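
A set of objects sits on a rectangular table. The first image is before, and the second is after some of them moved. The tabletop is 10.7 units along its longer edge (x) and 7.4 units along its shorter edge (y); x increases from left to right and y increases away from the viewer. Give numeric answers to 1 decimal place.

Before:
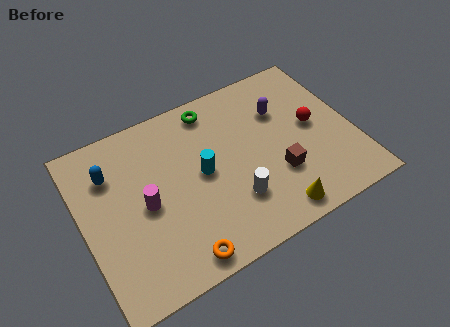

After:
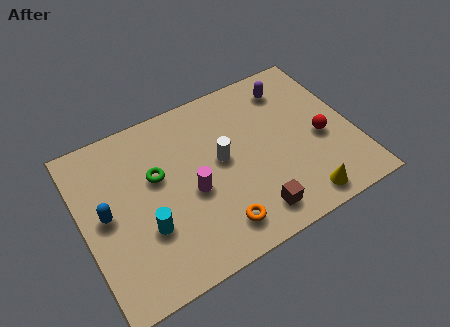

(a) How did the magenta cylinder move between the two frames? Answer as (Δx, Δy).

(1.8, -0.3)

The magenta cylinder was at about (2.4, 3.5) and moved to about (4.2, 3.2).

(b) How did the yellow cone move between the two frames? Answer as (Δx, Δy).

(1.1, 0.0)

The yellow cone was at about (7.1, 0.9) and moved to about (8.2, 0.9).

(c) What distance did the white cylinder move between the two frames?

1.9

From (5.7, 2.1) to (5.5, 4.0), the white cylinder covered √(0.2² + 1.9²) ≈ 1.9 units.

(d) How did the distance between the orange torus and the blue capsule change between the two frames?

-0.3

They were about 5.0 units apart before and 4.7 after — 0.3 units closer together.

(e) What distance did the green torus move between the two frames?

3.1

The green torus was near (5.5, 6.4) before and (3.0, 4.5) after, so it travelled √(2.5² + 1.9²) ≈ 3.1 units.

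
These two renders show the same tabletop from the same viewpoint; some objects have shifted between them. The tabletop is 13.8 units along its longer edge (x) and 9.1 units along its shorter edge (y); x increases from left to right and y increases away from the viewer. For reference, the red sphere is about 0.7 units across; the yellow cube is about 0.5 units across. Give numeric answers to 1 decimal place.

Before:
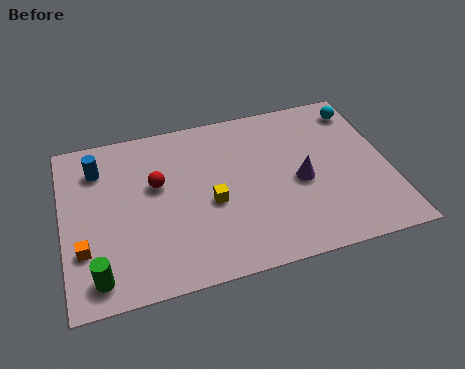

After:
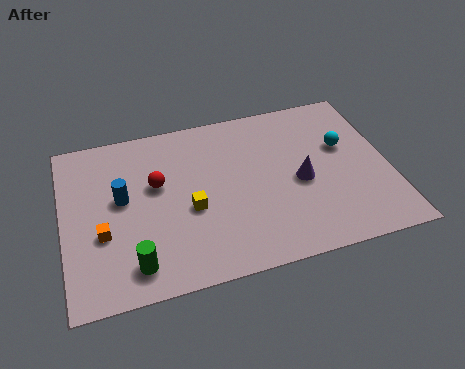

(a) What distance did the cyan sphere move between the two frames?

2.2

The cyan sphere moved from about (12.9, 7.6) to (12.0, 5.6), a distance of √(0.9² + 2.0²) ≈ 2.2.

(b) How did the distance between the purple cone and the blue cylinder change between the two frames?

-1.3

The distance was about 8.9 in the first image and 7.6 in the second, so they moved 1.3 units closer together.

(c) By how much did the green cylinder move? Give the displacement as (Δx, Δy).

(1.5, 0.2)

The green cylinder started near (1.3, 1.3) and ended near (2.8, 1.5).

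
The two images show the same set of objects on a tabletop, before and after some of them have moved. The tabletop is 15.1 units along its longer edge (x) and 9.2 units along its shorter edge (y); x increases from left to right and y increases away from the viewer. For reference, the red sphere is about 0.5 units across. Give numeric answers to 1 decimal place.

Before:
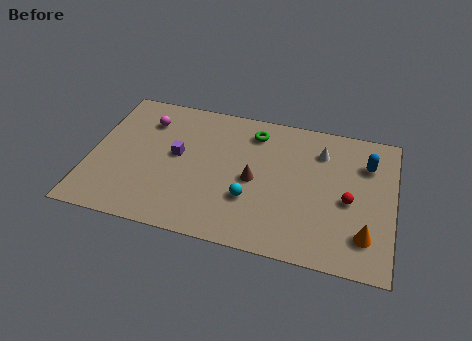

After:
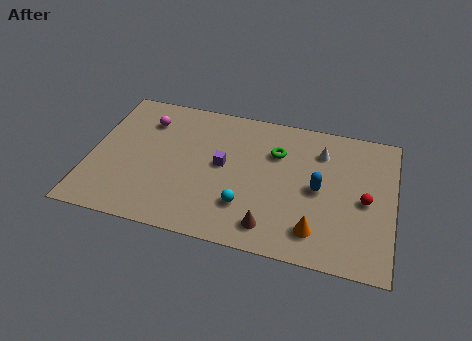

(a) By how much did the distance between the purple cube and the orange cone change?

-4.2

The distance was about 9.9 in the first image and 5.7 in the second, so they moved 4.2 units closer together.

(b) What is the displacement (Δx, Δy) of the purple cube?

(2.3, -0.1)

From the two frames, the purple cube sits at roughly (4.3, 5.0) before and (6.6, 4.9) after.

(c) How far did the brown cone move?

3.0

The brown cone was near (8.2, 4.3) before and (9.2, 1.5) after, so it travelled √(1.0² + 2.8²) ≈ 3.0 units.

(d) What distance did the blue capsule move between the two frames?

3.2

The blue capsule moved from about (13.7, 6.7) to (11.4, 4.5), a distance of √(2.3² + 2.2²) ≈ 3.2.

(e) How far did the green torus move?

1.6

The green torus was near (8.0, 7.5) before and (9.2, 6.4) after, so it travelled √(1.2² + 1.1²) ≈ 1.6 units.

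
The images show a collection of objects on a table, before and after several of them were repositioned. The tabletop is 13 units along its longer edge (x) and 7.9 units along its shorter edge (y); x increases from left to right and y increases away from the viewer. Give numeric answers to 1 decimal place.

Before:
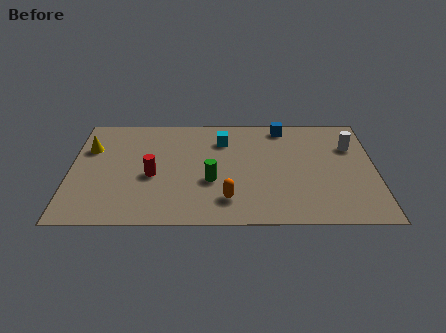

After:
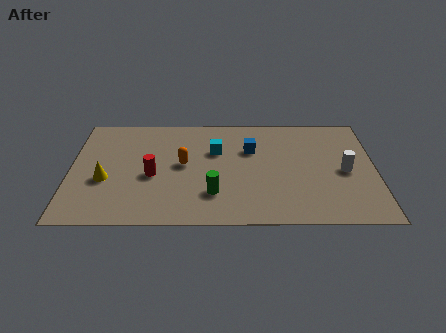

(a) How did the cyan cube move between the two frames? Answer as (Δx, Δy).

(-0.3, -0.8)

From the two frames, the cyan cube sits at roughly (6.5, 6.0) before and (6.2, 5.2) after.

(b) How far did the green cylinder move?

0.9

The green cylinder was near (6.0, 3.0) before and (6.1, 2.1) after, so it travelled √(0.1² + 0.9²) ≈ 0.9 units.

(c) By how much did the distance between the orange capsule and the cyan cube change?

-2.6

They were about 4.3 units apart before and 1.7 after — 2.6 units closer together.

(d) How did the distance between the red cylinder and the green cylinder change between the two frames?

+0.4

They were about 2.5 units apart before and 2.9 after — 0.4 units further apart.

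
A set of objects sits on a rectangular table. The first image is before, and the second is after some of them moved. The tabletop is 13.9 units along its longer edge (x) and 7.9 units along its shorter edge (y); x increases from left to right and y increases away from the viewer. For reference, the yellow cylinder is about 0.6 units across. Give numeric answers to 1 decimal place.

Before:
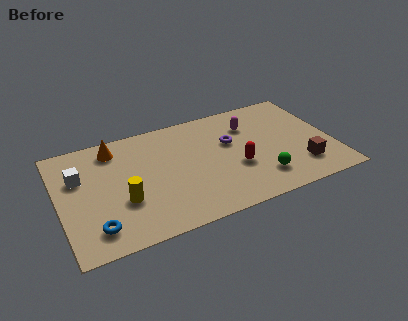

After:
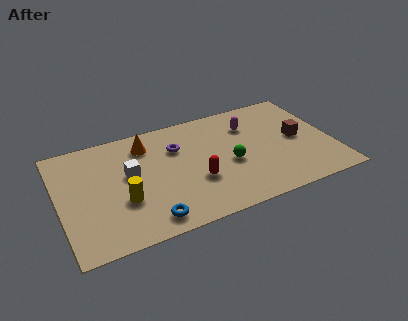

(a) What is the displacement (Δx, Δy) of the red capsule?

(-2.1, -0.2)

From the two frames, the red capsule sits at roughly (8.9, 3.0) before and (6.8, 2.8) after.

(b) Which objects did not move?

the yellow cylinder and the magenta capsule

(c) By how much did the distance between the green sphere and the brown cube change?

+1.5

The distance was about 2.1 in the first image and 3.6 in the second, so they moved 1.5 units further apart.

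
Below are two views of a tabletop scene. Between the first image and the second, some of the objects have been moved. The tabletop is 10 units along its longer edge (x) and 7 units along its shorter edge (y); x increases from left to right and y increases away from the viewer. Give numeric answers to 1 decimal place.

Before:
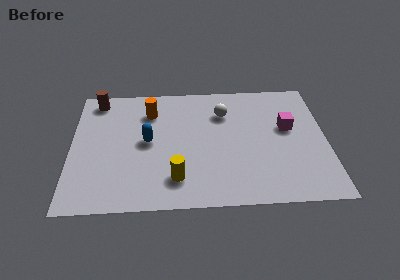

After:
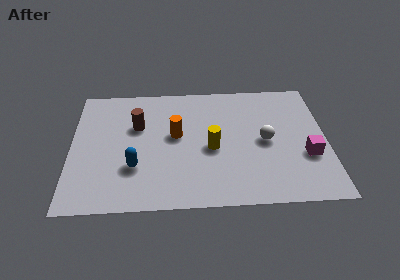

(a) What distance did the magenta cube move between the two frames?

1.7

The magenta cube was near (8.5, 4.1) before and (9.2, 2.5) after, so it travelled √(0.7² + 1.6²) ≈ 1.7 units.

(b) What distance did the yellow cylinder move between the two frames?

2.1

From (4.1, 1.5) to (5.5, 3.1), the yellow cylinder covered √(1.4² + 1.6²) ≈ 2.1 units.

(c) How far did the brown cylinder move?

2.3

The brown cylinder was near (1.0, 6.1) before and (2.6, 4.5) after, so it travelled √(1.6² + 1.6²) ≈ 2.3 units.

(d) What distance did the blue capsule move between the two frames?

1.5

The blue capsule was near (3.0, 3.6) before and (2.5, 2.2) after, so it travelled √(0.5² + 1.4²) ≈ 1.5 units.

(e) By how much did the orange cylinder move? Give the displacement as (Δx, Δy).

(1.0, -1.4)

From the two frames, the orange cylinder sits at roughly (3.1, 5.3) before and (4.1, 3.9) after.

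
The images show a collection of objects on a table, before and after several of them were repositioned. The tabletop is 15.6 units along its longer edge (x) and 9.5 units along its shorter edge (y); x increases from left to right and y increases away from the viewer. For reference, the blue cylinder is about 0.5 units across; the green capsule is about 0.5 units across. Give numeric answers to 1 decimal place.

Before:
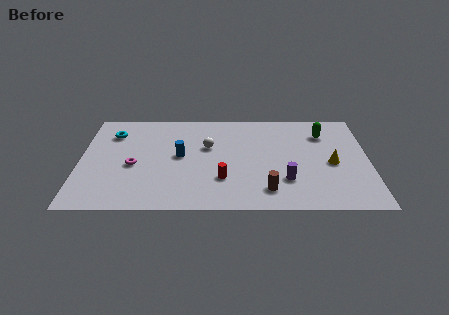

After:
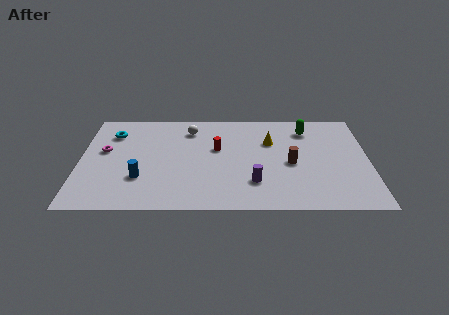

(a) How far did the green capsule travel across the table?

1.0

From (13.2, 7.2) to (12.3, 7.6), the green capsule covered √(0.9² + 0.4²) ≈ 1.0 units.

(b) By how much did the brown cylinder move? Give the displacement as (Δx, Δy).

(1.3, 2.5)

The brown cylinder started near (10.1, 1.8) and ended near (11.4, 4.3).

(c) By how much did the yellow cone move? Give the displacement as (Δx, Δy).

(-3.3, 2.1)

The yellow cone was at about (13.6, 4.3) and moved to about (10.3, 6.4).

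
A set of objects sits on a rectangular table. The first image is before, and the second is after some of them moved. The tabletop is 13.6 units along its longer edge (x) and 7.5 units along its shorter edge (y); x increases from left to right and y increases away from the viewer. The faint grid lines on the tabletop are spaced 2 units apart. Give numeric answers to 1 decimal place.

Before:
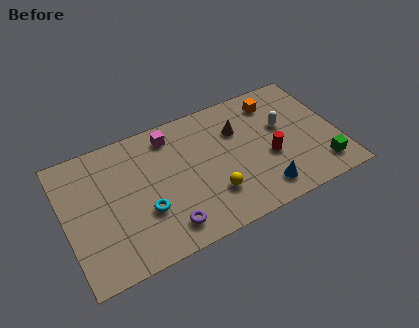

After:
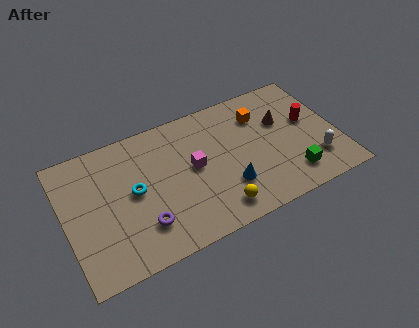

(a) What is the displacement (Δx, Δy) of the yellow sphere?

(0.1, -0.9)

The yellow sphere was at about (7.1, 2.1) and moved to about (7.2, 1.2).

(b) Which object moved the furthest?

the white capsule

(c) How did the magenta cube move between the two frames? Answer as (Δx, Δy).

(0.9, -2.3)

From the two frames, the magenta cube sits at roughly (5.5, 6.3) before and (6.4, 4.0) after.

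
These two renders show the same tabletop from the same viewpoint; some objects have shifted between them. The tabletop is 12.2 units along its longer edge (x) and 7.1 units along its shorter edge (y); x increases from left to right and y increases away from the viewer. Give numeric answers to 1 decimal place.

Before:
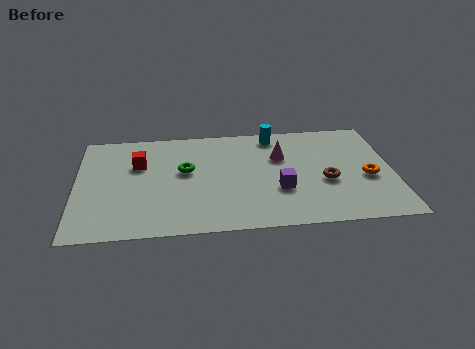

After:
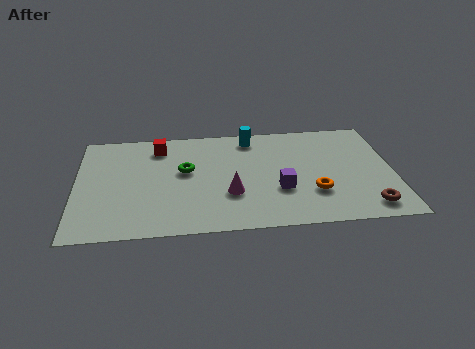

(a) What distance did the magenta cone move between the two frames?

3.0

From (7.9, 4.7) to (5.9, 2.4), the magenta cone covered √(2.0² + 2.3²) ≈ 3.0 units.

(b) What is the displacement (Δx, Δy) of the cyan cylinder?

(-0.9, -0.1)

The cyan cylinder started near (7.7, 6.2) and ended near (6.8, 6.1).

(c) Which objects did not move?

the green torus and the purple cube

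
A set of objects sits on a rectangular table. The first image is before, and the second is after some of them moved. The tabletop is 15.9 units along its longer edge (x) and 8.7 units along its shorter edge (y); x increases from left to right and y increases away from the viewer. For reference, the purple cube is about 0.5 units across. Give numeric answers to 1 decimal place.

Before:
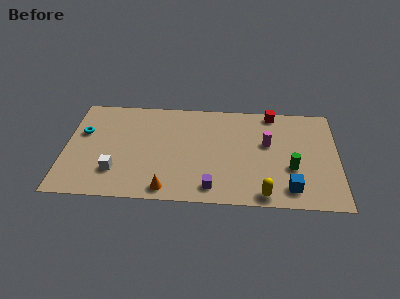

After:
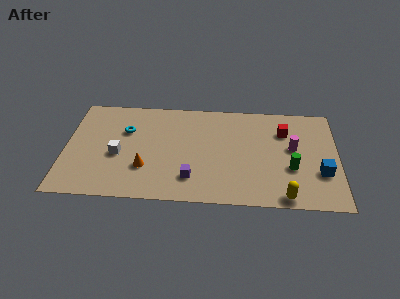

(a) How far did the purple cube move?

1.4

From (8.6, 1.3) to (7.4, 2.0), the purple cube covered √(1.2² + 0.7²) ≈ 1.4 units.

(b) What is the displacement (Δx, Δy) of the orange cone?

(-1.3, 1.7)

The orange cone was at about (6.0, 1.0) and moved to about (4.7, 2.7).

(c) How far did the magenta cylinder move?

1.5

From (11.8, 5.2) to (13.3, 4.9), the magenta cylinder covered √(1.5² + 0.3²) ≈ 1.5 units.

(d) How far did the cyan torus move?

2.5

The cyan torus moved from about (1.0, 5.5) to (3.5, 5.8), a distance of √(2.5² + 0.3²) ≈ 2.5.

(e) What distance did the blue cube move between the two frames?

2.3

The blue cube was near (13.1, 1.5) before and (14.9, 2.9) after, so it travelled √(1.8² + 1.4²) ≈ 2.3 units.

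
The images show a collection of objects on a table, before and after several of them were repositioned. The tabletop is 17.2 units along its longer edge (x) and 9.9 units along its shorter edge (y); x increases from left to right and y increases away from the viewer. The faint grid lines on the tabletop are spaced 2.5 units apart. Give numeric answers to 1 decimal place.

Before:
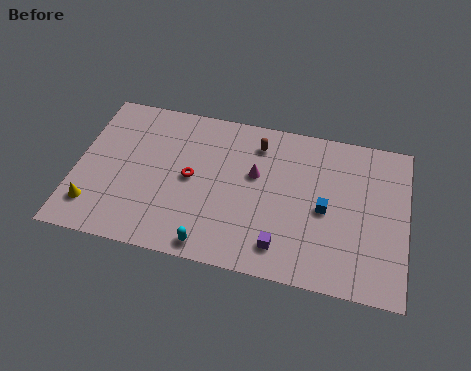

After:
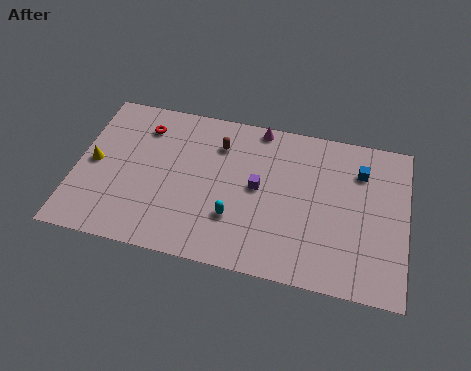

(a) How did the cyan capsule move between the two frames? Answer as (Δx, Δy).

(1.1, 2.0)

The cyan capsule started near (7.3, 1.0) and ended near (8.4, 3.0).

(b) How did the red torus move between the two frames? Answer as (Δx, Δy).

(-2.7, 2.8)

The red torus was at about (6.0, 5.0) and moved to about (3.3, 7.8).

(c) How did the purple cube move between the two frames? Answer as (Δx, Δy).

(-1.4, 3.4)

From the two frames, the purple cube sits at roughly (10.9, 1.8) before and (9.5, 5.2) after.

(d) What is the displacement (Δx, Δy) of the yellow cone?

(-0.2, 2.8)

The yellow cone was at about (1.1, 2.1) and moved to about (0.9, 4.9).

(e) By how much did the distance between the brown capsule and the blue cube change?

+2.4

The distance was about 5.0 in the first image and 7.4 in the second, so they moved 2.4 units further apart.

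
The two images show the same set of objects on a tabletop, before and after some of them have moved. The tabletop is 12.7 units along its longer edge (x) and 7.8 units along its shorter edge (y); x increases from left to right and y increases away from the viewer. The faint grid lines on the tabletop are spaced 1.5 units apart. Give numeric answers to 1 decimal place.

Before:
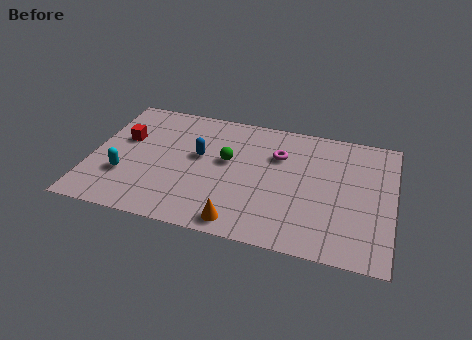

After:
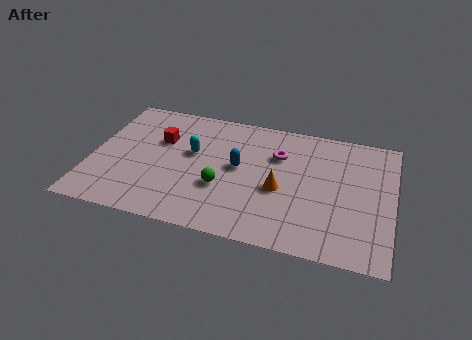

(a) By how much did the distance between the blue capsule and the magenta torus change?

-1.4

They were about 3.4 units apart before and 2.0 after — 1.4 units closer together.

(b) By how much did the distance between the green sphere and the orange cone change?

-1.2

The distance was about 3.7 in the first image and 2.5 in the second, so they moved 1.2 units closer together.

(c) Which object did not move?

the magenta torus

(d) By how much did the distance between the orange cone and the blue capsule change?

-2.1

They were about 4.1 units apart before and 2.0 after — 2.1 units closer together.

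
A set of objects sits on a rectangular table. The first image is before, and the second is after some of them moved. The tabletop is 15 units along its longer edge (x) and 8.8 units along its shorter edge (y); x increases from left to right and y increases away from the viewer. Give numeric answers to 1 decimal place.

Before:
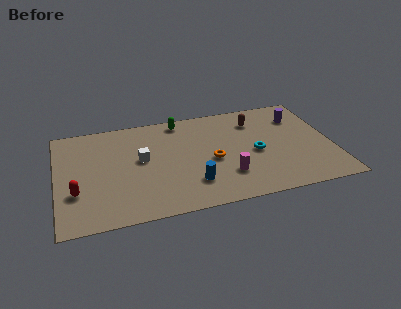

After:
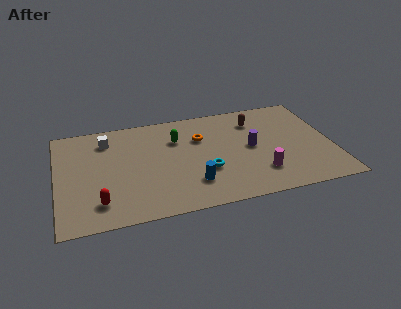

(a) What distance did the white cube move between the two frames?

2.8

The white cube moved from about (4.6, 4.9) to (2.8, 7.0), a distance of √(1.8² + 2.1²) ≈ 2.8.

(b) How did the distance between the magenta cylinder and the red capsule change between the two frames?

+0.6

They were about 8.1 units apart before and 8.7 after — 0.6 units further apart.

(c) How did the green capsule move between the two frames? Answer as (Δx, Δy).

(-0.3, -1.6)

The green capsule started near (6.9, 7.8) and ended near (6.6, 6.2).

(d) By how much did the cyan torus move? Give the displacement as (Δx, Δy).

(-2.8, -0.9)

The cyan torus started near (10.8, 4.0) and ended near (8.0, 3.1).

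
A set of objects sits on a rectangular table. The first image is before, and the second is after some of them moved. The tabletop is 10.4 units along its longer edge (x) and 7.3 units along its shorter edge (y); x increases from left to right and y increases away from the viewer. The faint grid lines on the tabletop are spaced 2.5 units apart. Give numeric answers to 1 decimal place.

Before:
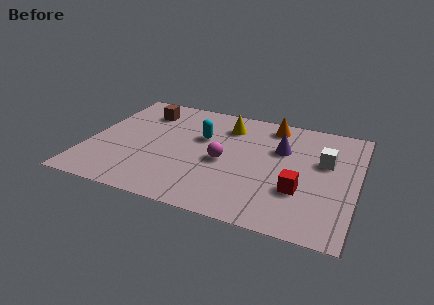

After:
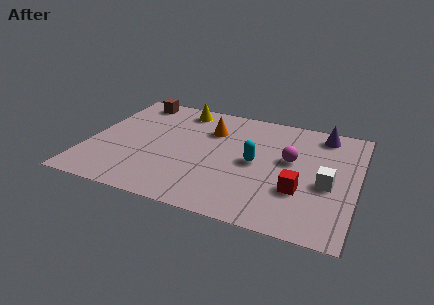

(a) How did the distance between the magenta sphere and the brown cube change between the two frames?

+2.6

Before: roughly 4.2 units apart; after: 6.8. That's 2.6 units further apart.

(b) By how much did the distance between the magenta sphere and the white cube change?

-2.1

They were about 4.0 units apart before and 1.9 after — 2.1 units closer together.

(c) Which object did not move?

the red cube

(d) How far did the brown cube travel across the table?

0.9

The brown cube was near (1.9, 5.7) before and (1.4, 6.4) after, so it travelled √(0.5² + 0.7²) ≈ 0.9 units.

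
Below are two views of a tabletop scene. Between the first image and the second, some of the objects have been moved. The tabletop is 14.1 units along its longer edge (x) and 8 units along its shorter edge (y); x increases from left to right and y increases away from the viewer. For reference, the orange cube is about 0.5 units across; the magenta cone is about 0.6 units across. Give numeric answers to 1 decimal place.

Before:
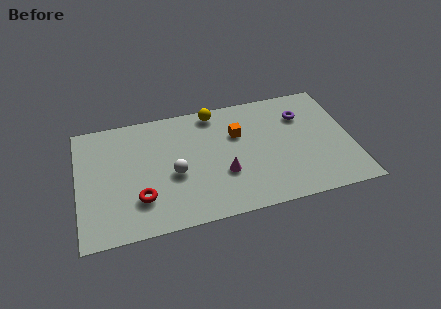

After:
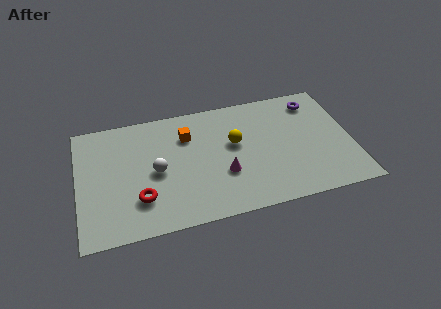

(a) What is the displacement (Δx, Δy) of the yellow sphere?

(0.9, -2.4)

The yellow sphere was at about (7.2, 7.1) and moved to about (8.1, 4.7).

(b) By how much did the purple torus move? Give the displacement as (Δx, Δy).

(0.7, 0.8)

The purple torus was at about (11.7, 5.8) and moved to about (12.4, 6.6).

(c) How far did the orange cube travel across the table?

2.6

The orange cube moved from about (8.3, 5.3) to (5.7, 5.8), a distance of √(2.6² + 0.5²) ≈ 2.6.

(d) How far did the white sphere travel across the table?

1.0

The white sphere moved from about (4.9, 3.4) to (4.0, 3.8), a distance of √(0.9² + 0.4²) ≈ 1.0.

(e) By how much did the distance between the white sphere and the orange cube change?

-1.3

Before: roughly 3.9 units apart; after: 2.6. That's 1.3 units closer together.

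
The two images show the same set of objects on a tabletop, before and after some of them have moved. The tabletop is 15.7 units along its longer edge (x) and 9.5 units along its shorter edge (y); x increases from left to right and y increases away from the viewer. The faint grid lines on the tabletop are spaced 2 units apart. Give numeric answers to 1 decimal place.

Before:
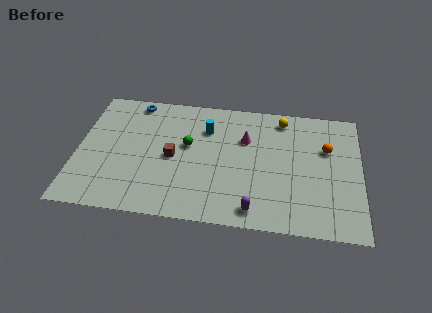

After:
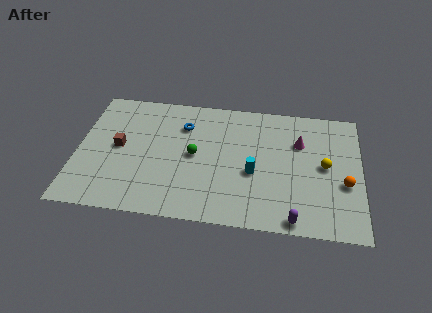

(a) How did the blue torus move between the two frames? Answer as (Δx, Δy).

(2.8, -1.5)

From the two frames, the blue torus sits at roughly (3.0, 8.5) before and (5.8, 7.0) after.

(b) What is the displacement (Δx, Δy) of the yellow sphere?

(2.4, -3.3)

From the two frames, the yellow sphere sits at roughly (11.3, 8.2) before and (13.7, 4.9) after.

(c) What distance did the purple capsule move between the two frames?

2.2

The purple capsule moved from about (9.9, 1.2) to (12.1, 0.8), a distance of √(2.2² + 0.4²) ≈ 2.2.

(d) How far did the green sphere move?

0.8

The green sphere moved from about (6.1, 5.5) to (6.5, 4.8), a distance of √(0.4² + 0.7²) ≈ 0.8.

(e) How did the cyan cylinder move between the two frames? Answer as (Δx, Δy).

(2.7, -3.0)

From the two frames, the cyan cylinder sits at roughly (7.1, 6.9) before and (9.8, 3.9) after.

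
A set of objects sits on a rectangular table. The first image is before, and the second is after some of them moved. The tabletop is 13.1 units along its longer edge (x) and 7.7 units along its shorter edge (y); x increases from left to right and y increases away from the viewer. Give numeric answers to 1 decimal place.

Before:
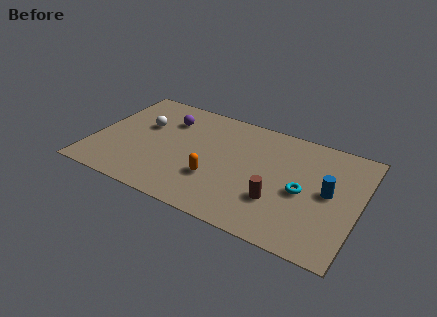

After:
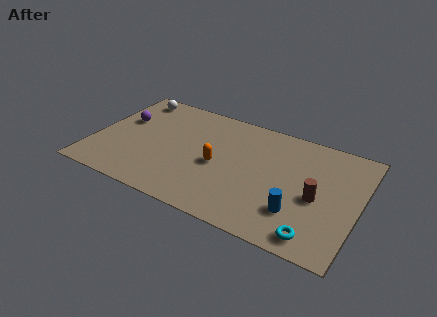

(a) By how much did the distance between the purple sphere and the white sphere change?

+0.5

They were about 1.4 units apart before and 1.9 after — 0.5 units further apart.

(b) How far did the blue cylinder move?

2.3

The blue cylinder moved from about (11.6, 4.0) to (10.3, 2.1), a distance of √(1.3² + 1.9²) ≈ 2.3.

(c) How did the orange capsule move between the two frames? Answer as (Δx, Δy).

(0.0, 1.0)

The orange capsule started near (6.2, 2.5) and ended near (6.2, 3.5).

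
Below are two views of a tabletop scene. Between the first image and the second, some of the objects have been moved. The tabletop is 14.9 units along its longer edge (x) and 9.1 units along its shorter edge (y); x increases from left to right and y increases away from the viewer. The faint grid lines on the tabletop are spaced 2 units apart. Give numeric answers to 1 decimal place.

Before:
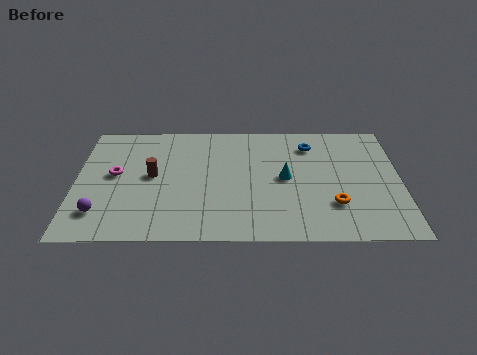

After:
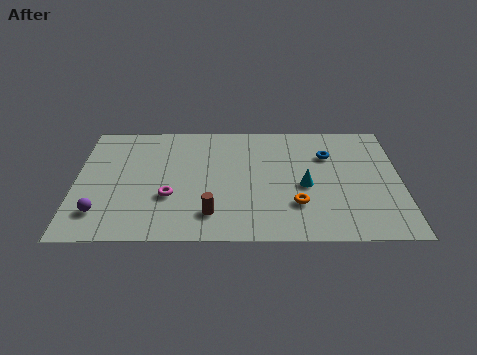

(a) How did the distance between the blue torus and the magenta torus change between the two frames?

-1.3

The distance was about 9.3 in the first image and 8.0 in the second, so they moved 1.3 units closer together.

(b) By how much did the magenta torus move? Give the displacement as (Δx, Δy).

(2.5, -1.7)

The magenta torus started near (1.8, 4.9) and ended near (4.3, 3.2).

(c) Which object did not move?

the purple sphere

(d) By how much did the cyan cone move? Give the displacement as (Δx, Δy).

(0.9, -0.6)

From the two frames, the cyan cone sits at roughly (9.6, 4.6) before and (10.5, 4.0) after.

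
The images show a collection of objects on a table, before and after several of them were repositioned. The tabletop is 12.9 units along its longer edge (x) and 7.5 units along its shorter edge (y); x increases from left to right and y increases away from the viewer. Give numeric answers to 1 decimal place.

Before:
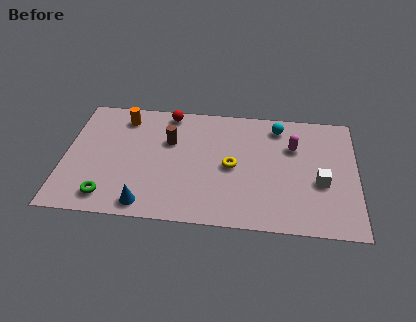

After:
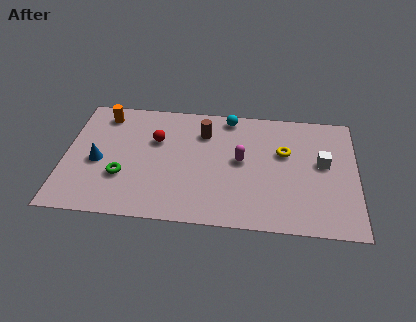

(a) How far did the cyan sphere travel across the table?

2.2

The cyan sphere was near (9.4, 6.3) before and (7.2, 6.7) after, so it travelled √(2.2² + 0.4²) ≈ 2.2 units.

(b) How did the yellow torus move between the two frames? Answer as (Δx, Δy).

(2.3, 1.1)

The yellow torus started near (7.4, 3.6) and ended near (9.7, 4.7).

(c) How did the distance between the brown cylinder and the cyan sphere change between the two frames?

-3.4

The distance was about 5.0 in the first image and 1.6 in the second, so they moved 3.4 units closer together.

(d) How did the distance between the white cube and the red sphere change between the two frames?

-0.3

They were about 7.7 units apart before and 7.4 after — 0.3 units closer together.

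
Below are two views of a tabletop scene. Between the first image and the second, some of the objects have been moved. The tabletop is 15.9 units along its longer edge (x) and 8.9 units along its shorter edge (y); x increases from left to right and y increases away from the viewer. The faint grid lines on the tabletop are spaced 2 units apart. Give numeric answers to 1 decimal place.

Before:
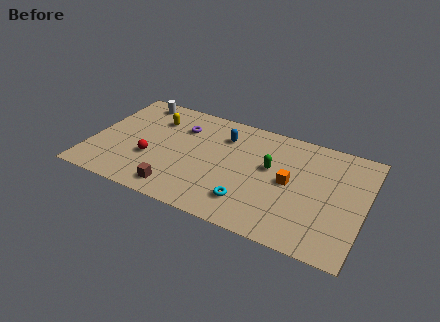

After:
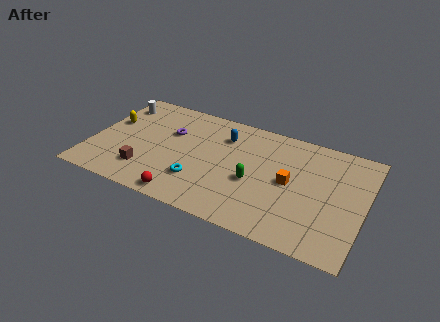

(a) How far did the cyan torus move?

3.0

The cyan torus moved from about (9.5, 2.0) to (6.5, 2.5), a distance of √(3.0² + 0.5²) ≈ 3.0.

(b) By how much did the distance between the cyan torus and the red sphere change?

-4.3

The distance was about 6.0 in the first image and 1.7 in the second, so they moved 4.3 units closer together.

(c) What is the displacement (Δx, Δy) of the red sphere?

(2.3, -2.3)

From the two frames, the red sphere sits at roughly (3.6, 3.2) before and (5.9, 0.9) after.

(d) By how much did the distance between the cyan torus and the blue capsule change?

-0.8

The distance was about 5.1 in the first image and 4.3 in the second, so they moved 0.8 units closer together.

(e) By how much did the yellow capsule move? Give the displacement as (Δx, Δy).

(-2.5, -1.2)

From the two frames, the yellow capsule sits at roughly (3.4, 6.6) before and (0.9, 5.4) after.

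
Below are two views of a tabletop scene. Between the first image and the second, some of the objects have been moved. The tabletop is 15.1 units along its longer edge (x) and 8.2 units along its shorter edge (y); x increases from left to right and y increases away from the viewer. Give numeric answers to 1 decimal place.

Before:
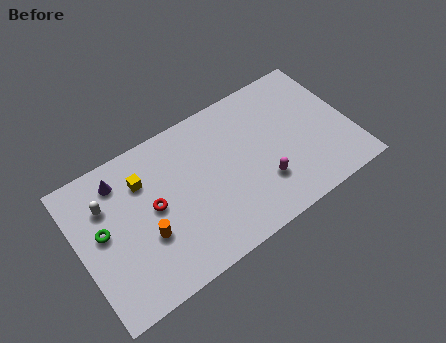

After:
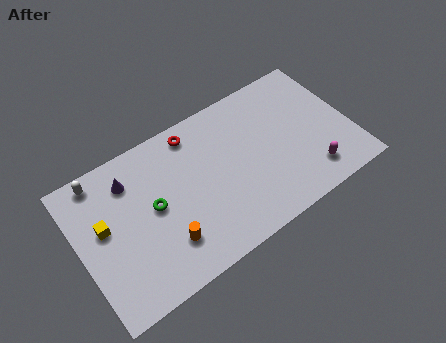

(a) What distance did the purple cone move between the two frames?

0.6

The purple cone was near (2.6, 6.7) before and (3.1, 6.4) after, so it travelled √(0.5² + 0.3²) ≈ 0.6 units.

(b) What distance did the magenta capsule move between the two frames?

2.7

The magenta capsule was near (9.9, 2.4) before and (12.5, 1.6) after, so it travelled √(2.6² + 0.8²) ≈ 2.7 units.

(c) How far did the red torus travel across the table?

3.9

The red torus was near (4.1, 4.3) before and (6.8, 7.1) after, so it travelled √(2.7² + 2.8²) ≈ 3.9 units.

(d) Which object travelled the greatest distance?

the red torus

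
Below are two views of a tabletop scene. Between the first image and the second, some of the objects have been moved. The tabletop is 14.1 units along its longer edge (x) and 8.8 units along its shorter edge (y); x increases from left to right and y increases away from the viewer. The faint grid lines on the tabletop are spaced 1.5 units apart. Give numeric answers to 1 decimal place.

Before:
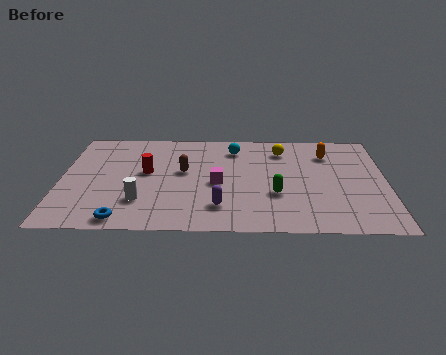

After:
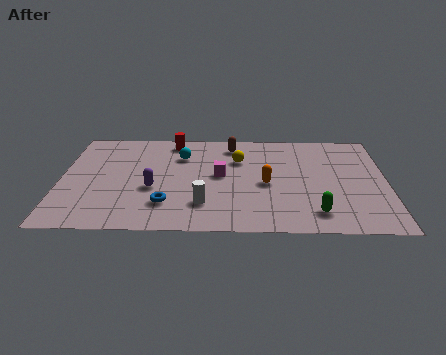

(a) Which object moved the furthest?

the orange capsule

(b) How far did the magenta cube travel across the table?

0.7

The magenta cube moved from about (6.8, 4.0) to (6.9, 4.7), a distance of √(0.1² + 0.7²) ≈ 0.7.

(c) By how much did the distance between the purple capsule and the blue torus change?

-2.8

The distance was about 4.2 in the first image and 1.4 in the second, so they moved 2.8 units closer together.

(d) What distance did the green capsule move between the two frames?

2.3

From (9.3, 3.1) to (11.0, 1.6), the green capsule covered √(1.7² + 1.5²) ≈ 2.3 units.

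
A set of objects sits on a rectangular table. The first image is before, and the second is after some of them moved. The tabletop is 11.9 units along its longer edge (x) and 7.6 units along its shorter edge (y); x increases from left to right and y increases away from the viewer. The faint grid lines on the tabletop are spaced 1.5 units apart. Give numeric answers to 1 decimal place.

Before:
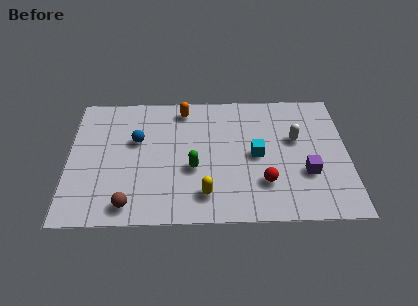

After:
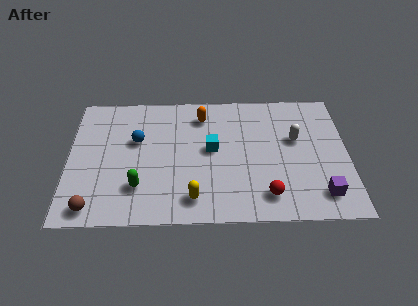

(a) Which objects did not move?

the white capsule and the blue sphere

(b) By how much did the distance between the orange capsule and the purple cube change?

+0.4

Before: roughly 6.5 units apart; after: 6.9. That's 0.4 units further apart.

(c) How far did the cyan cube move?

1.9

The cyan cube moved from about (8.0, 3.7) to (6.1, 4.1), a distance of √(1.9² + 0.4²) ≈ 1.9.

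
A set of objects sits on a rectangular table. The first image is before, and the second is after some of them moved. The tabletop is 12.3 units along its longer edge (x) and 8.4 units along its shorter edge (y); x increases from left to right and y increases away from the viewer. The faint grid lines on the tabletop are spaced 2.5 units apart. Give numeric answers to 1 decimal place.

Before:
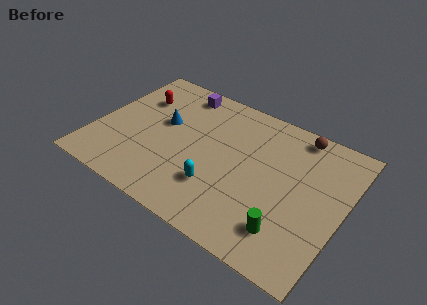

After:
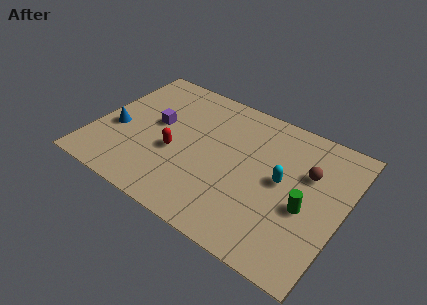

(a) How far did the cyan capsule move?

3.5

The cyan capsule was near (6.4, 2.4) before and (9.3, 4.4) after, so it travelled √(2.9² + 2.0²) ≈ 3.5 units.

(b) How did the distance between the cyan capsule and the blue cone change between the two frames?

+4.2

The distance was about 4.1 in the first image and 8.3 in the second, so they moved 4.2 units further apart.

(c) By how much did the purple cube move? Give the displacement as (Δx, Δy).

(-0.7, -2.6)

From the two frames, the purple cube sits at roughly (3.6, 7.3) before and (2.9, 4.7) after.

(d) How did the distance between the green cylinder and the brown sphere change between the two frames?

-3.7

They were about 5.7 units apart before and 2.0 after — 3.7 units closer together.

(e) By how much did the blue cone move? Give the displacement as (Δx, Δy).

(-2.1, -1.5)

The blue cone started near (3.2, 4.9) and ended near (1.1, 3.4).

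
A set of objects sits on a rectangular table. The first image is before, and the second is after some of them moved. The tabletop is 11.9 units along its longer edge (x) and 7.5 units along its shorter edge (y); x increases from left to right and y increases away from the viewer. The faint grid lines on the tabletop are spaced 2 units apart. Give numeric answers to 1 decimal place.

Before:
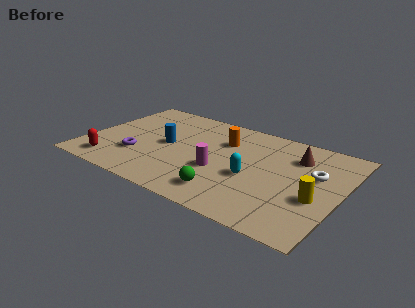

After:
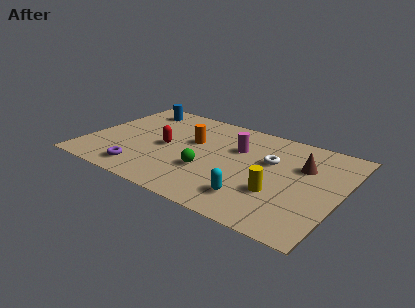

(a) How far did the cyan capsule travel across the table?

1.5

The cyan capsule was near (7.9, 3.1) before and (8.2, 1.6) after, so it travelled √(0.3² + 1.5²) ≈ 1.5 units.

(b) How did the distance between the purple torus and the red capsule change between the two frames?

+0.9

Before: roughly 1.6 units apart; after: 2.5. That's 0.9 units further apart.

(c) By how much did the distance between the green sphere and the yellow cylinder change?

-0.9

The distance was about 4.2 in the first image and 3.3 in the second, so they moved 0.9 units closer together.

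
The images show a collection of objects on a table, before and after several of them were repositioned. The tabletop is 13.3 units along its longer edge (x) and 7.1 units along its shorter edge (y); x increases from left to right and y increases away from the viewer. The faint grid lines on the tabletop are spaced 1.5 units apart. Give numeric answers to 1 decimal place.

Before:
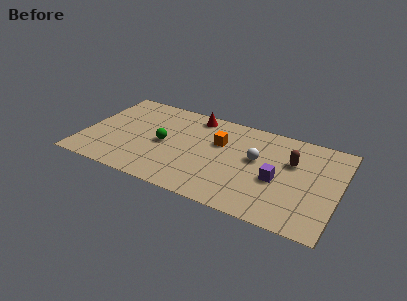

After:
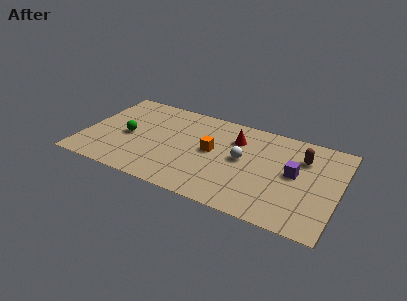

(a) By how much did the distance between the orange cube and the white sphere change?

-0.5

The distance was about 2.1 in the first image and 1.6 in the second, so they moved 0.5 units closer together.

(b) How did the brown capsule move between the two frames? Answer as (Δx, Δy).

(0.5, 0.5)

The brown capsule was at about (10.8, 4.6) and moved to about (11.3, 5.1).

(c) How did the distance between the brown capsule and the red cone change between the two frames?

-2.0

Before: roughly 5.5 units apart; after: 3.5. That's 2.0 units closer together.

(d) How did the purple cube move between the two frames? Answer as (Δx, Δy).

(0.8, 0.8)

The purple cube was at about (10.2, 3.0) and moved to about (11.0, 3.8).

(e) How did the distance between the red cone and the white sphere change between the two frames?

-2.6

They were about 4.1 units apart before and 1.5 after — 2.6 units closer together.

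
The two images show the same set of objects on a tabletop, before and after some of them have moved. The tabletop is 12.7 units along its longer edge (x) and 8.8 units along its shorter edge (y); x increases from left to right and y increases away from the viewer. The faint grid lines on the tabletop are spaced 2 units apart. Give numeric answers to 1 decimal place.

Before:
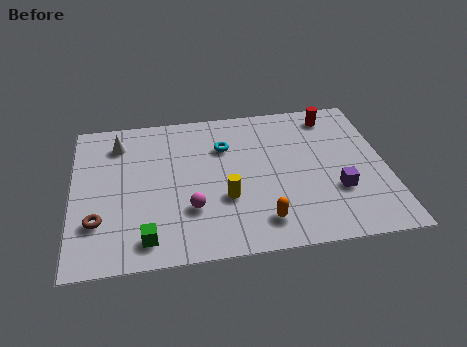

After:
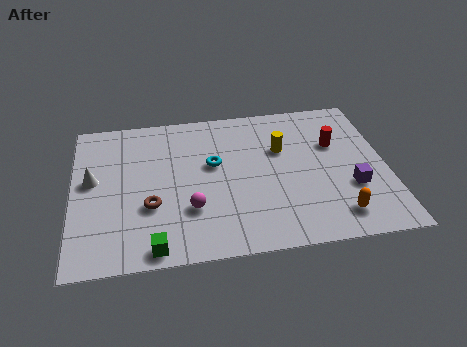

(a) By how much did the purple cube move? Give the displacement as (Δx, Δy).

(0.6, 0.1)

The purple cube started near (10.6, 2.9) and ended near (11.2, 3.0).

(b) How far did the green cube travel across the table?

0.6

From (2.9, 1.3) to (3.2, 0.8), the green cube covered √(0.3² + 0.5²) ≈ 0.6 units.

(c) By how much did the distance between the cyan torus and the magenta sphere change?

-1.1

The distance was about 3.8 in the first image and 2.7 in the second, so they moved 1.1 units closer together.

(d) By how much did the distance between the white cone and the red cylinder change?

+1.1

Before: roughly 8.8 units apart; after: 9.9. That's 1.1 units further apart.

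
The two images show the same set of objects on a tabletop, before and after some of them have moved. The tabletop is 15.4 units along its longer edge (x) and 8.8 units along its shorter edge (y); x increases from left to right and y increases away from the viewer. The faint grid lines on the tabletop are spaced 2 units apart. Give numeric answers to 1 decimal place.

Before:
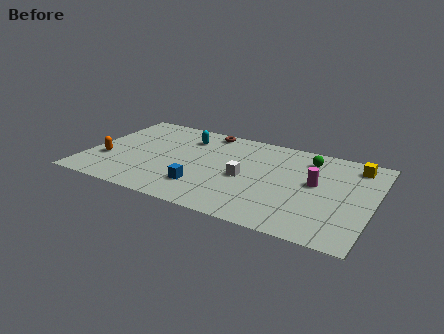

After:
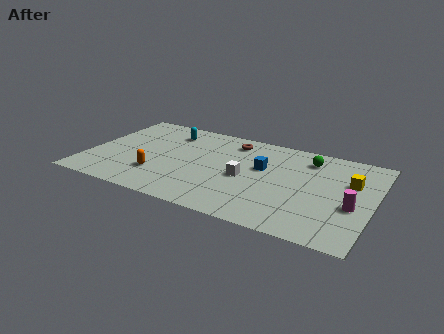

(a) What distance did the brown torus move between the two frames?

1.6

The brown torus moved from about (6.0, 7.9) to (7.5, 7.3), a distance of √(1.5² + 0.6²) ≈ 1.6.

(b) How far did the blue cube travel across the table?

4.2

The blue cube was near (6.5, 2.2) before and (9.4, 5.3) after, so it travelled √(2.9² + 3.1²) ≈ 4.2 units.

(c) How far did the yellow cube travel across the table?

1.7

The yellow cube moved from about (14.2, 7.4) to (14.1, 5.7), a distance of √(0.1² + 1.7²) ≈ 1.7.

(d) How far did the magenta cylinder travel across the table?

2.5

From (12.3, 4.9) to (14.4, 3.5), the magenta cylinder covered √(2.1² + 1.4²) ≈ 2.5 units.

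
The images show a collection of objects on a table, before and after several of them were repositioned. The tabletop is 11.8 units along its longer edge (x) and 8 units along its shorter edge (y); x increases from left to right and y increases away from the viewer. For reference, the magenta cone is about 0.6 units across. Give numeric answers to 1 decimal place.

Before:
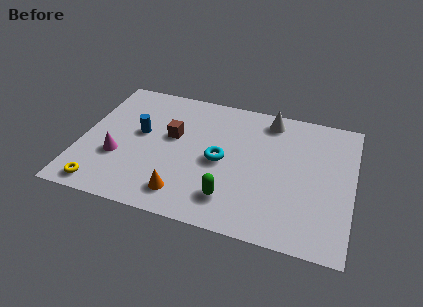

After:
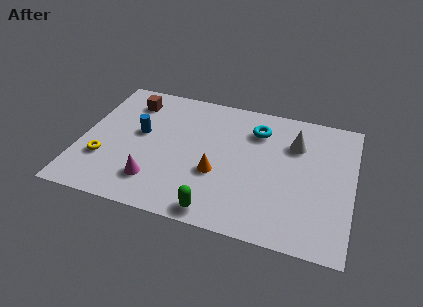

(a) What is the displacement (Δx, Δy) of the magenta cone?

(1.7, -1.0)

From the two frames, the magenta cone sits at roughly (1.7, 2.8) before and (3.4, 1.8) after.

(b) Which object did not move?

the blue cylinder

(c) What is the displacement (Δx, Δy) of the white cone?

(1.2, -1.2)

The white cone started near (8.0, 6.9) and ended near (9.2, 5.7).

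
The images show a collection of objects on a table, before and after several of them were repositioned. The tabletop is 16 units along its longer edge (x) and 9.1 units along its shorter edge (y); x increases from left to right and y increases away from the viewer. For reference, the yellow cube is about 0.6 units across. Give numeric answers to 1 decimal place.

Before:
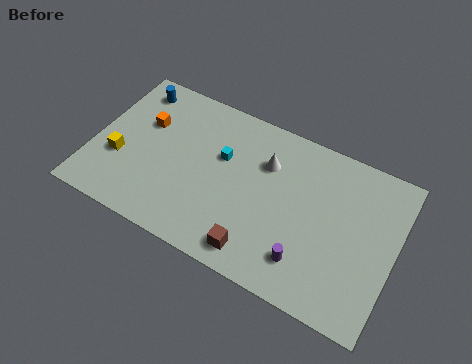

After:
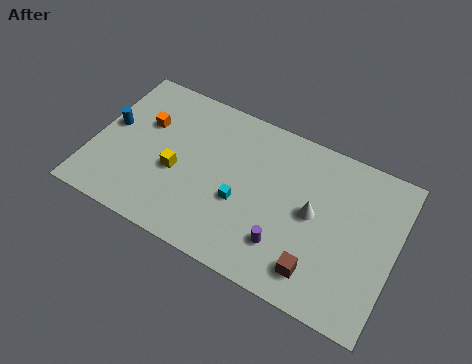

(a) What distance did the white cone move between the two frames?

3.2

The white cone was near (9.0, 6.4) before and (11.7, 4.7) after, so it travelled √(2.7² + 1.7²) ≈ 3.2 units.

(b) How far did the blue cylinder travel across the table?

2.8

From (1.6, 7.7) to (0.8, 5.0), the blue cylinder covered √(0.8² + 2.7²) ≈ 2.8 units.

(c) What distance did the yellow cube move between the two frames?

3.0

The yellow cube moved from about (1.5, 3.3) to (4.5, 3.8), a distance of √(3.0² + 0.5²) ≈ 3.0.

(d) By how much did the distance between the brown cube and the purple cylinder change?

-0.7

The distance was about 2.6 in the first image and 1.9 in the second, so they moved 0.7 units closer together.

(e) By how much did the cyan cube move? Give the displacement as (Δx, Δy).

(1.3, -2.1)

The cyan cube started near (6.7, 5.7) and ended near (8.0, 3.6).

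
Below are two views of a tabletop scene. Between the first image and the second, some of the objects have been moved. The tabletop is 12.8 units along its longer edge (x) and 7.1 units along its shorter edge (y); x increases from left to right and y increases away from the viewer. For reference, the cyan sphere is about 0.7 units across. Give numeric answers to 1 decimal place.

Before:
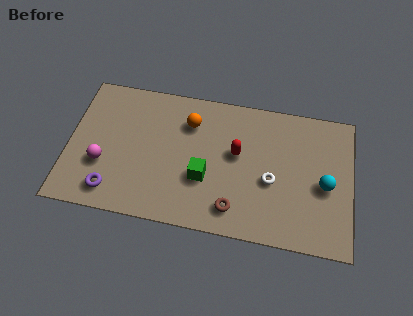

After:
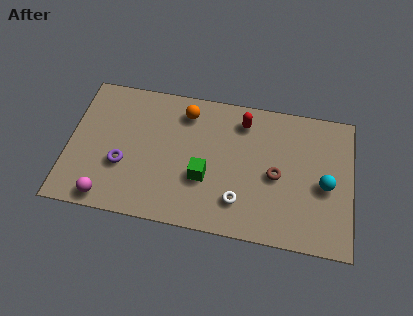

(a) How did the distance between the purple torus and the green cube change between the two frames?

-0.6

They were about 4.3 units apart before and 3.7 after — 0.6 units closer together.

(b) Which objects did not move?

the cyan sphere and the green cube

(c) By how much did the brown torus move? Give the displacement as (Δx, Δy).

(1.8, 2.0)

The brown torus started near (7.6, 1.3) and ended near (9.4, 3.3).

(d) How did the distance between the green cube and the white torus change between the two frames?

-1.2

They were about 3.0 units apart before and 1.8 after — 1.2 units closer together.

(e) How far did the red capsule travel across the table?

1.7

From (7.6, 4.1) to (7.8, 5.8), the red capsule covered √(0.2² + 1.7²) ≈ 1.7 units.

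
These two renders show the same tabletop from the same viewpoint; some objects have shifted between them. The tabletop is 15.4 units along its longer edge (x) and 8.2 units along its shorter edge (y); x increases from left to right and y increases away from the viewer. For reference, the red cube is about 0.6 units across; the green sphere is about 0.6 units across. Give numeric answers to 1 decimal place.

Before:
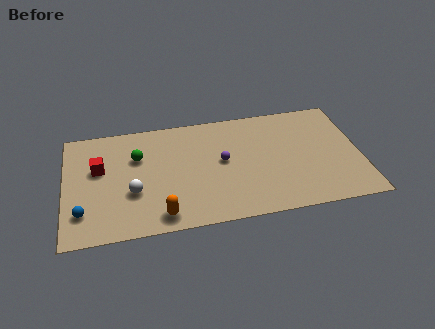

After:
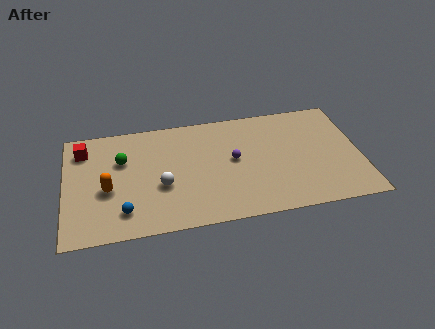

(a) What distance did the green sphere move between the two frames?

0.8

From (3.8, 5.5) to (3.0, 5.4), the green sphere covered √(0.8² + 0.1²) ≈ 0.8 units.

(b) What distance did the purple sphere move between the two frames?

0.6

The purple sphere was near (8.2, 4.4) before and (8.8, 4.4) after, so it travelled √(0.6² + 0.0²) ≈ 0.6 units.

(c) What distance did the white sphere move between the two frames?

1.5

The white sphere moved from about (3.5, 3.0) to (5.0, 3.2), a distance of √(1.5² + 0.2²) ≈ 1.5.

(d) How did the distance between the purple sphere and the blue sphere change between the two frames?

-1.3

The distance was about 7.7 in the first image and 6.4 in the second, so they moved 1.3 units closer together.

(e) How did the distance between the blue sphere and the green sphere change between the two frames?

-0.8

They were about 4.5 units apart before and 3.7 after — 0.8 units closer together.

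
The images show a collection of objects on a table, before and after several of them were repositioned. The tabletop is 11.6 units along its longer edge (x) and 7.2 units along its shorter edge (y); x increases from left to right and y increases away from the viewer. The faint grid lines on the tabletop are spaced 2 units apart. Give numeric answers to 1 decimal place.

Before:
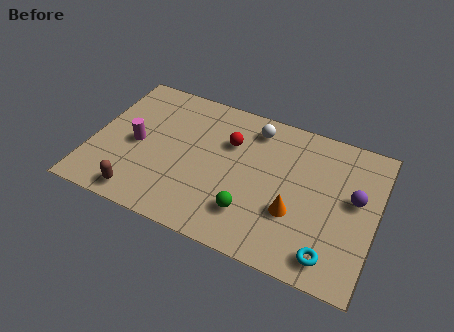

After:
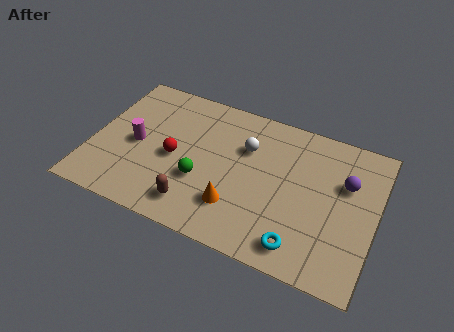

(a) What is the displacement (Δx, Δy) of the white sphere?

(-0.2, -1.1)

The white sphere started near (6.4, 6.0) and ended near (6.2, 4.9).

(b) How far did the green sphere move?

2.2

The green sphere was near (6.7, 1.8) before and (4.6, 2.6) after, so it travelled √(2.1² + 0.8²) ≈ 2.2 units.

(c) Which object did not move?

the magenta cylinder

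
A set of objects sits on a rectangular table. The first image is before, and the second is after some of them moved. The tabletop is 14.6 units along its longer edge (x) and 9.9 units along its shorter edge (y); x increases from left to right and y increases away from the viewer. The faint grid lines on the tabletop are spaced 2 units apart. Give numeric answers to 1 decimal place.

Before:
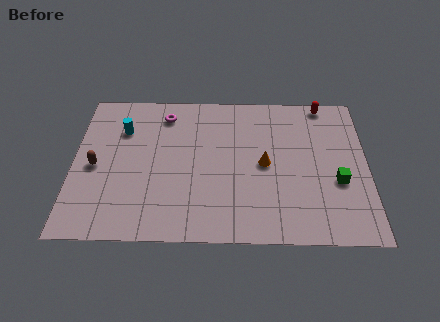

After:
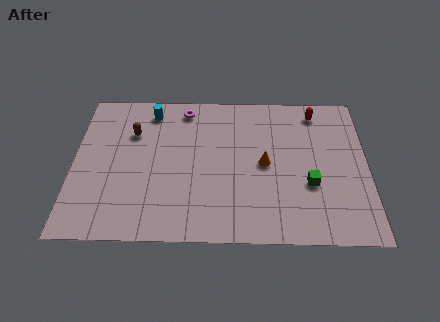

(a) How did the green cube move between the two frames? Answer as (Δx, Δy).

(-1.4, -0.2)

The green cube started near (13.1, 3.8) and ended near (11.7, 3.6).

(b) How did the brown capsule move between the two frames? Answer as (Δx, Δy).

(1.8, 2.3)

The brown capsule started near (1.1, 4.6) and ended near (2.9, 6.9).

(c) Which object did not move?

the orange cone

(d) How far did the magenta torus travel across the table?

1.1

From (4.5, 8.2) to (5.5, 8.6), the magenta torus covered √(1.0² + 0.4²) ≈ 1.1 units.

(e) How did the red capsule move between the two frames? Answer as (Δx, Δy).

(-0.4, -0.6)

From the two frames, the red capsule sits at roughly (12.5, 9.1) before and (12.1, 8.5) after.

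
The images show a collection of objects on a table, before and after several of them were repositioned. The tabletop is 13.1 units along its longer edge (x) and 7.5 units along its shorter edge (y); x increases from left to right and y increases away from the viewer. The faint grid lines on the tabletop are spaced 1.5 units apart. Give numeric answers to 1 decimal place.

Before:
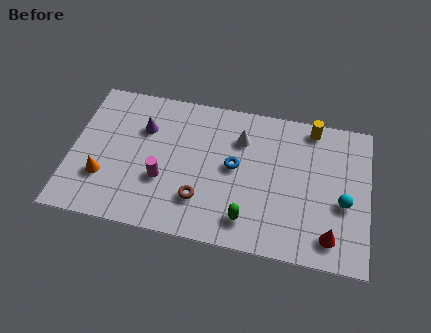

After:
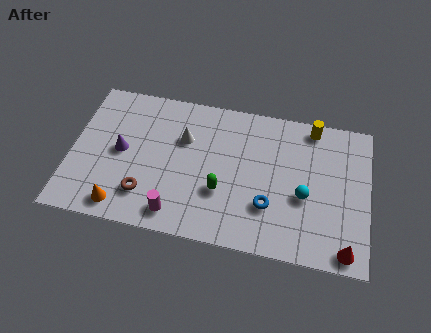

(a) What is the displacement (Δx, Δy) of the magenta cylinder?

(0.7, -1.6)

The magenta cylinder started near (4.1, 2.7) and ended near (4.8, 1.1).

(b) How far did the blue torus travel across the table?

2.3

From (7.2, 4.0) to (8.8, 2.3), the blue torus covered √(1.6² + 1.7²) ≈ 2.3 units.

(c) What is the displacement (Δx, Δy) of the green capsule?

(-1.2, 1.2)

The green capsule was at about (7.9, 1.4) and moved to about (6.7, 2.6).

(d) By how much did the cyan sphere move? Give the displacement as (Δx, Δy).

(-1.7, 0.0)

The cyan sphere was at about (12.0, 3.1) and moved to about (10.3, 3.1).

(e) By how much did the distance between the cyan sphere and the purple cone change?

-1.0

They were about 9.1 units apart before and 8.1 after — 1.0 units closer together.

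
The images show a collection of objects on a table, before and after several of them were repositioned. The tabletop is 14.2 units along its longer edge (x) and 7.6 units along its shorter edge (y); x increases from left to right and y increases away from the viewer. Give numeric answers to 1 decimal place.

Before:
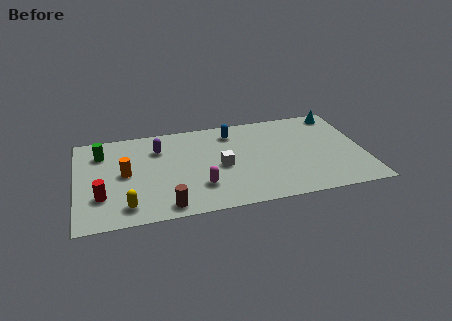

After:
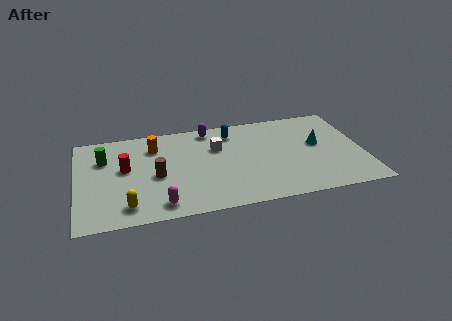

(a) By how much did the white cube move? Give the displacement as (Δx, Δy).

(-0.1, 1.6)

The white cube was at about (7.1, 3.5) and moved to about (7.0, 5.1).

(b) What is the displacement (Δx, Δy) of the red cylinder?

(1.2, 2.0)

The red cylinder was at about (1.2, 2.3) and moved to about (2.4, 4.3).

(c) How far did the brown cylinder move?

2.5

The brown cylinder moved from about (4.3, 0.9) to (3.9, 3.4), a distance of √(0.4² + 2.5²) ≈ 2.5.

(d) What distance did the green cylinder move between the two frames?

0.5

The green cylinder was near (1.3, 5.8) before and (1.4, 5.3) after, so it travelled √(0.1² + 0.5²) ≈ 0.5 units.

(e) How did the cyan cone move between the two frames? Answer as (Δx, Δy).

(-1.2, -2.4)

The cyan cone started near (13.2, 6.7) and ended near (12.0, 4.3).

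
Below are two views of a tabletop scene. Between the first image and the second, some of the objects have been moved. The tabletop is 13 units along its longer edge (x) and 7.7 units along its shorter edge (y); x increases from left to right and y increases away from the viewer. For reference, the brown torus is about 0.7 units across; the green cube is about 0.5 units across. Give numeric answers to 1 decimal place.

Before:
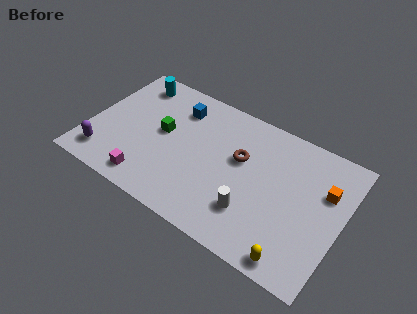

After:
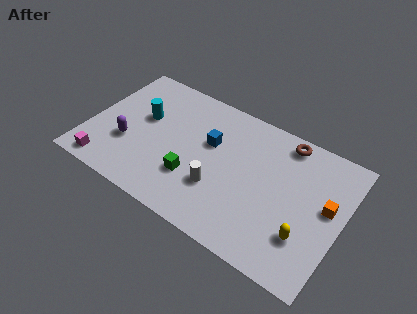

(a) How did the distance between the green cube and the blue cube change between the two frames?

+0.6

They were about 1.9 units apart before and 2.5 after — 0.6 units further apart.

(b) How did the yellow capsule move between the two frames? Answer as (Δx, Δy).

(0.3, 1.4)

The yellow capsule was at about (11.1, 0.8) and moved to about (11.4, 2.2).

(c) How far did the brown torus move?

2.9

From (7.7, 4.7) to (9.7, 6.8), the brown torus covered √(2.0² + 2.1²) ≈ 2.9 units.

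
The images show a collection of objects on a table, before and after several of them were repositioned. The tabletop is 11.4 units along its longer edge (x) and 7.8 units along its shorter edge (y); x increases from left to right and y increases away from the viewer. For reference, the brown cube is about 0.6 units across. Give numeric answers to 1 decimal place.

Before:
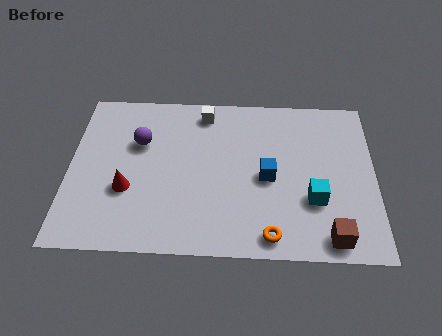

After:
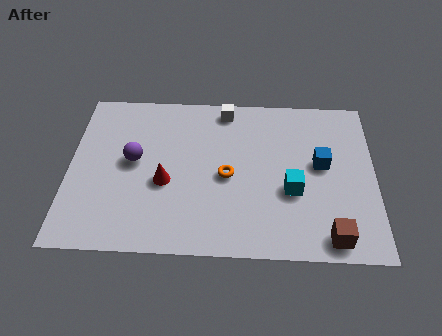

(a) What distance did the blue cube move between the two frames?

2.1

The blue cube moved from about (7.4, 3.6) to (9.4, 4.3), a distance of √(2.0² + 0.7²) ≈ 2.1.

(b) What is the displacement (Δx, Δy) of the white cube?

(0.8, 0.2)

The white cube started near (5.0, 6.7) and ended near (5.8, 6.9).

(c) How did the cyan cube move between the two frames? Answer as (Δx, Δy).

(-0.8, 0.4)

The cyan cube started near (9.1, 2.6) and ended near (8.3, 3.0).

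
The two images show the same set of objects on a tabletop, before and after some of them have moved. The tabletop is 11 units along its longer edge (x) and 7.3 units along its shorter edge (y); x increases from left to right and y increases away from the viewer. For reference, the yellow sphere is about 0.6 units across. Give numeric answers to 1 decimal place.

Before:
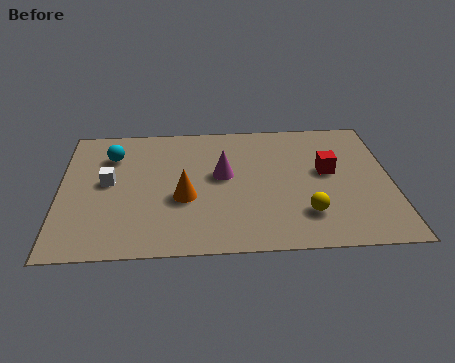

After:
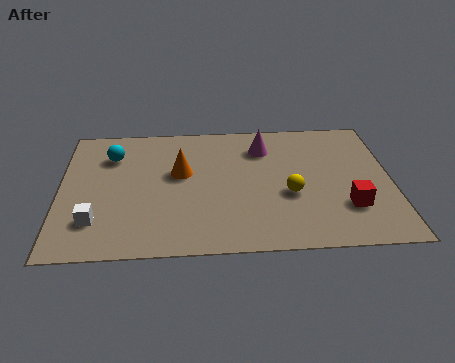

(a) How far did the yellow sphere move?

1.2

The yellow sphere moved from about (8.1, 1.8) to (7.6, 2.9), a distance of √(0.5² + 1.1²) ≈ 1.2.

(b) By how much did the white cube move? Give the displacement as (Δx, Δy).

(-0.4, -2.1)

The white cube started near (1.6, 3.9) and ended near (1.2, 1.8).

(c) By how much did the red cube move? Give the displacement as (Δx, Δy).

(0.6, -2.0)

The red cube started near (8.9, 4.1) and ended near (9.5, 2.1).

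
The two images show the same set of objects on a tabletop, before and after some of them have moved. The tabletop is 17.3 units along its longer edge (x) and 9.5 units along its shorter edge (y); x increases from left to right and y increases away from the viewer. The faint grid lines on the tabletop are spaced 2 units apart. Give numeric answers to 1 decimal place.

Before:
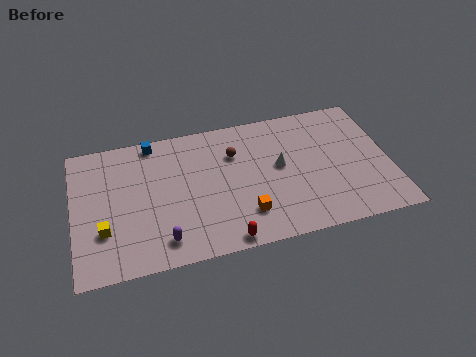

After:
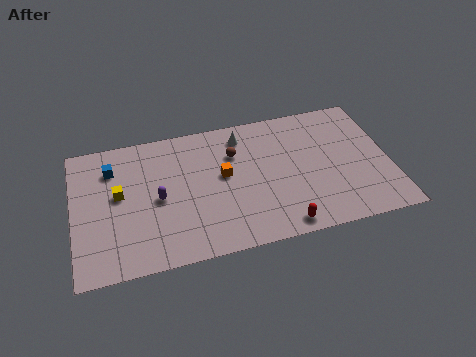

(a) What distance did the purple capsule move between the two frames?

2.9

The purple capsule was near (4.7, 1.6) before and (4.6, 4.5) after, so it travelled √(0.1² + 2.9²) ≈ 2.9 units.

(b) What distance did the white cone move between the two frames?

3.3

From (11.3, 5.2) to (9.4, 7.9), the white cone covered √(1.9² + 2.7²) ≈ 3.3 units.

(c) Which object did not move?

the brown sphere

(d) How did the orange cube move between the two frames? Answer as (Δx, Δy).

(-1.0, 3.0)

From the two frames, the orange cube sits at roughly (9.2, 2.3) before and (8.2, 5.3) after.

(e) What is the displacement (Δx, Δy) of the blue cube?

(-2.3, -1.4)

The blue cube started near (4.5, 8.6) and ended near (2.2, 7.2).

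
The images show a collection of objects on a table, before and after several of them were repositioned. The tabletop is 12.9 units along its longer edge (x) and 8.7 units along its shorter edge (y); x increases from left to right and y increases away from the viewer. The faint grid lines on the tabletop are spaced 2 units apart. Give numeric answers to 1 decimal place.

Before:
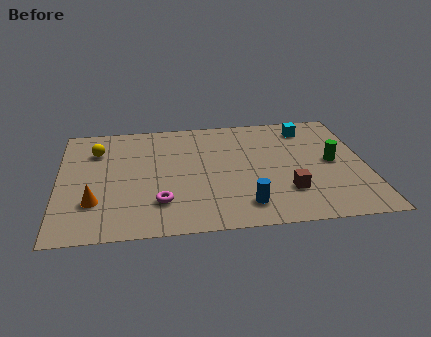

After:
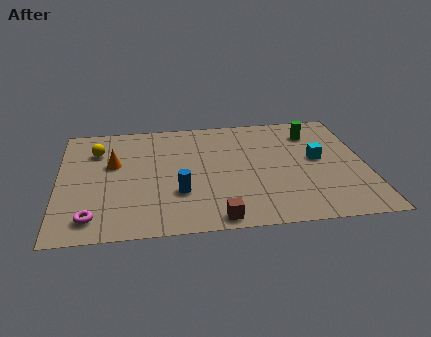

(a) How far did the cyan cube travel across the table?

2.5

From (10.6, 7.2) to (10.9, 4.7), the cyan cube covered √(0.3² + 2.5²) ≈ 2.5 units.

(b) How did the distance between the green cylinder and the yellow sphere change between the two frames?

-0.9

They were about 10.1 units apart before and 9.2 after — 0.9 units closer together.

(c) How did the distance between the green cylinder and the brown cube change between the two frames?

+4.6

They were about 2.8 units apart before and 7.4 after — 4.6 units further apart.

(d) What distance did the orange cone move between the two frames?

2.9

The orange cone moved from about (1.5, 2.5) to (2.3, 5.3), a distance of √(0.8² + 2.8²) ≈ 2.9.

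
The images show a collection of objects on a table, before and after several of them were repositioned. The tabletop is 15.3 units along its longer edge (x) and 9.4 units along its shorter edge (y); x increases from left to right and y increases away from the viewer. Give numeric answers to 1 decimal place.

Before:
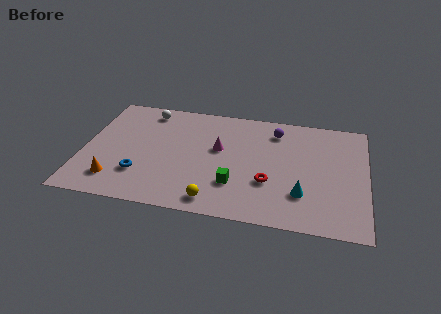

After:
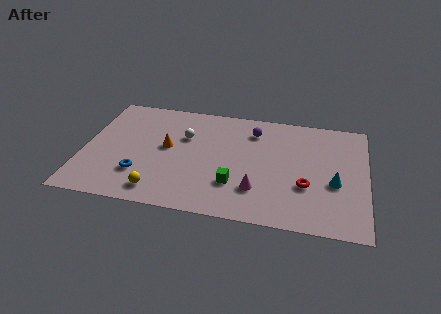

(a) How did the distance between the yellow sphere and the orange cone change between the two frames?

-1.7

Before: roughly 5.4 units apart; after: 3.7. That's 1.7 units closer together.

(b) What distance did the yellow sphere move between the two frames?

3.0

From (7.3, 1.2) to (4.3, 1.4), the yellow sphere covered √(3.0² + 0.2²) ≈ 3.0 units.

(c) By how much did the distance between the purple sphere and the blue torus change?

-1.1

Before: roughly 8.7 units apart; after: 7.6. That's 1.1 units closer together.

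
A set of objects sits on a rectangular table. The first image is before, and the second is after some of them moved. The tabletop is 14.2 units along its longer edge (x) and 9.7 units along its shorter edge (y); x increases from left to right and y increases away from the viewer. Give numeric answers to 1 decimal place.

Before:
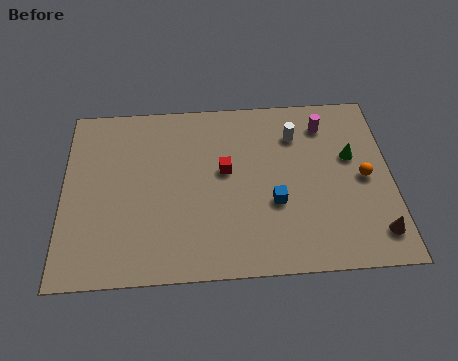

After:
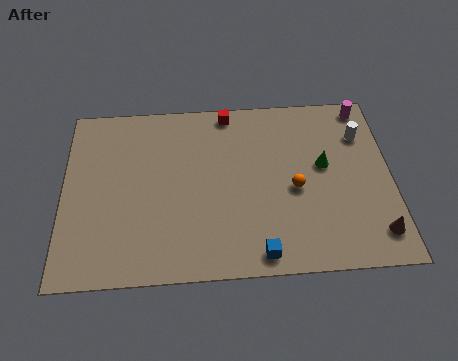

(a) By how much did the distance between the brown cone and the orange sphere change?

+1.3

The distance was about 3.0 in the first image and 4.3 in the second, so they moved 1.3 units further apart.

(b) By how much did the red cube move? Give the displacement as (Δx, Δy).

(0.2, 3.3)

The red cube started near (7.0, 5.5) and ended near (7.2, 8.8).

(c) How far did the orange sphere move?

3.0

The orange sphere moved from about (13.0, 4.7) to (10.0, 4.3), a distance of √(3.0² + 0.4²) ≈ 3.0.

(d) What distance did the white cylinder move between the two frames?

2.9

From (10.1, 7.3) to (13.0, 7.1), the white cylinder covered √(2.9² + 0.2²) ≈ 2.9 units.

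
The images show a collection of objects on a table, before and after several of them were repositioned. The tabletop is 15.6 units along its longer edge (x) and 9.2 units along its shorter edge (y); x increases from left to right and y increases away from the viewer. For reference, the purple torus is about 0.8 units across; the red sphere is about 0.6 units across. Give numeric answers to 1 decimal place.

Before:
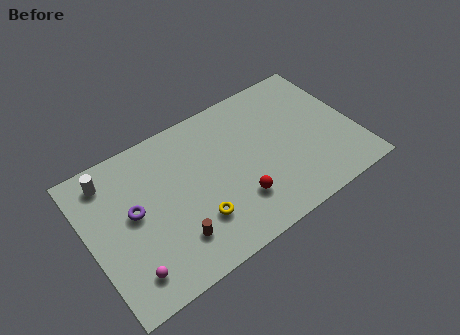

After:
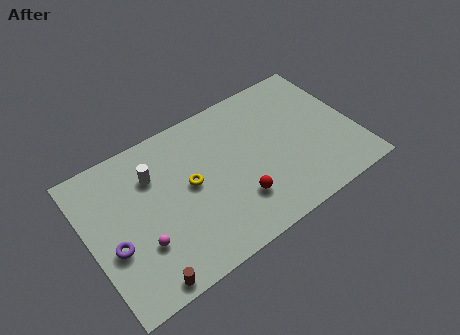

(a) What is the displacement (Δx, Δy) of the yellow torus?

(0.0, 2.3)

From the two frames, the yellow torus sits at roughly (5.9, 2.6) before and (5.9, 4.9) after.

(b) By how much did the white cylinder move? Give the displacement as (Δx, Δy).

(2.4, -1.1)

From the two frames, the white cylinder sits at roughly (1.6, 7.7) before and (4.0, 6.6) after.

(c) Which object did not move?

the red sphere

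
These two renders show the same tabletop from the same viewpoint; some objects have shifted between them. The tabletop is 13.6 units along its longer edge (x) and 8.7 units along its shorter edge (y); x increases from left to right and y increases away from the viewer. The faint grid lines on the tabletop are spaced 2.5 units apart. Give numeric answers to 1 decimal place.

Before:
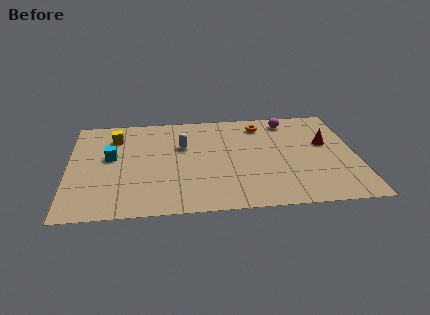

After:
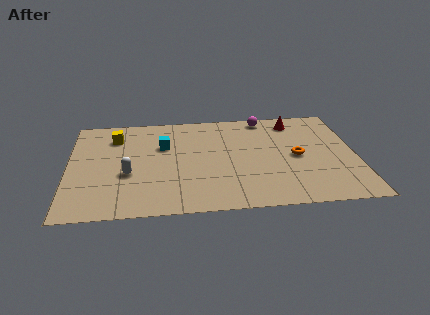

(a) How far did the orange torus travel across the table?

3.4

From (9.2, 7.2) to (10.8, 4.2), the orange torus covered √(1.6² + 3.0²) ≈ 3.4 units.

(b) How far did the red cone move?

2.5

The red cone moved from about (12.2, 5.2) to (10.8, 7.3), a distance of √(1.4² + 2.1²) ≈ 2.5.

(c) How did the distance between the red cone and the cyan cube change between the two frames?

-3.7

They were about 10.2 units apart before and 6.5 after — 3.7 units closer together.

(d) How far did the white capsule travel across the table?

3.4

The white capsule moved from about (5.4, 5.6) to (2.8, 3.4), a distance of √(2.6² + 2.2²) ≈ 3.4.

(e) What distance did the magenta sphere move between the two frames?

1.2

From (10.5, 7.4) to (9.4, 7.8), the magenta sphere covered √(1.1² + 0.4²) ≈ 1.2 units.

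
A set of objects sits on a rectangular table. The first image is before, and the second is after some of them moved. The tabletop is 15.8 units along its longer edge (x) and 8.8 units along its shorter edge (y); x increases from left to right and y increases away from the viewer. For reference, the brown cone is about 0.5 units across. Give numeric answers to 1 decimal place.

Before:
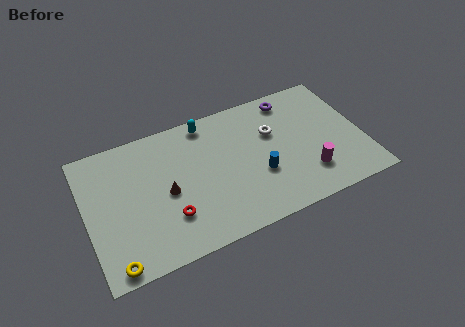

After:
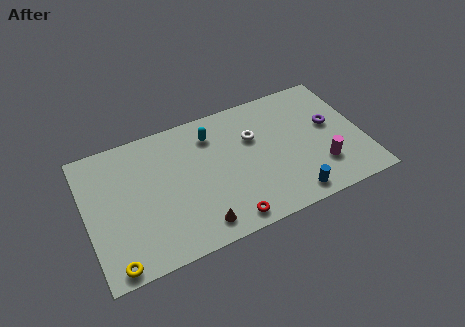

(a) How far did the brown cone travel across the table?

3.2

The brown cone moved from about (4.5, 4.1) to (6.0, 1.3), a distance of √(1.5² + 2.8²) ≈ 3.2.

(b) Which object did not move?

the yellow torus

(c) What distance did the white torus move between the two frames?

1.1

The white torus moved from about (10.8, 5.7) to (9.7, 5.8), a distance of √(1.1² + 0.1²) ≈ 1.1.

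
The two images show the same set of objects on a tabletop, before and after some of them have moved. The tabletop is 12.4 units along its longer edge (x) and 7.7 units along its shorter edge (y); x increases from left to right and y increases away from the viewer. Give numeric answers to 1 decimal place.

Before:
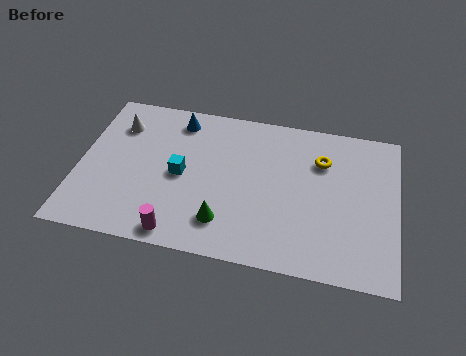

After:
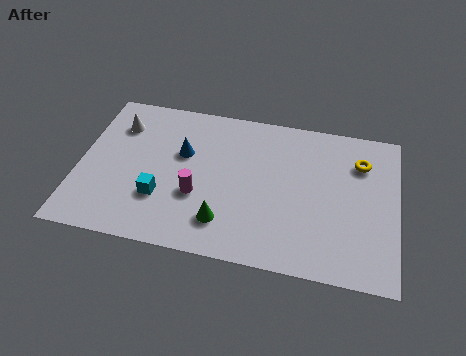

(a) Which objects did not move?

the white cone and the green cone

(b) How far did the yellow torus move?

1.5

The yellow torus was near (9.4, 5.5) before and (10.9, 5.7) after, so it travelled √(1.5² + 0.2²) ≈ 1.5 units.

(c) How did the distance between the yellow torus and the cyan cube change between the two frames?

+2.6

They were about 5.7 units apart before and 8.3 after — 2.6 units further apart.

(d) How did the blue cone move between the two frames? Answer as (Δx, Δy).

(0.3, -1.7)

From the two frames, the blue cone sits at roughly (3.7, 6.5) before and (4.0, 4.8) after.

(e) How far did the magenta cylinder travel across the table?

2.1

The magenta cylinder moved from about (4.1, 0.8) to (4.7, 2.8), a distance of √(0.6² + 2.0²) ≈ 2.1.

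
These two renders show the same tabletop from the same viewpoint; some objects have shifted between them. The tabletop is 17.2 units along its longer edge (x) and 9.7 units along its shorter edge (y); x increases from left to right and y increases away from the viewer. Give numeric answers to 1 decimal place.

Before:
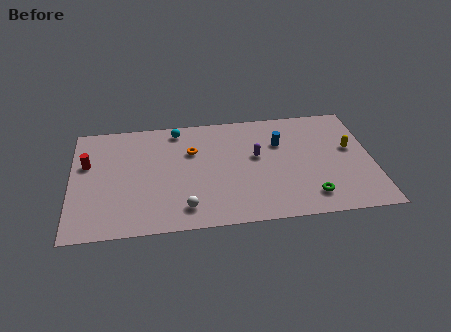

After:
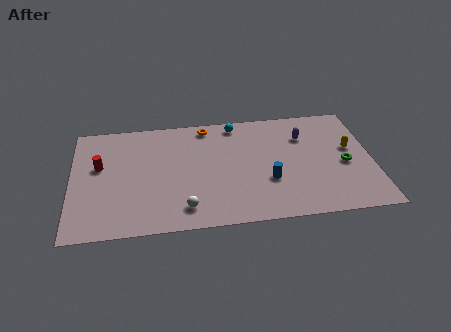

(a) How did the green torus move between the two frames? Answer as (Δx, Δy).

(2.1, 2.5)

From the two frames, the green torus sits at roughly (13.5, 1.8) before and (15.6, 4.3) after.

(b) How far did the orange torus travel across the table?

2.3

The orange torus moved from about (6.9, 6.5) to (7.8, 8.6), a distance of √(0.9² + 2.1²) ≈ 2.3.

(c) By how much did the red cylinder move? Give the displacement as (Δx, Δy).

(0.7, -0.3)

The red cylinder started near (0.9, 6.1) and ended near (1.6, 5.8).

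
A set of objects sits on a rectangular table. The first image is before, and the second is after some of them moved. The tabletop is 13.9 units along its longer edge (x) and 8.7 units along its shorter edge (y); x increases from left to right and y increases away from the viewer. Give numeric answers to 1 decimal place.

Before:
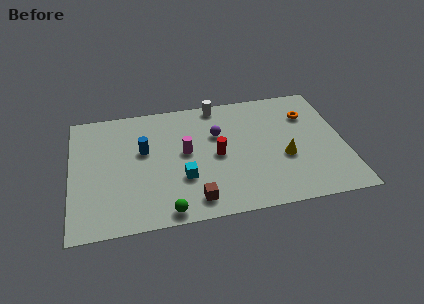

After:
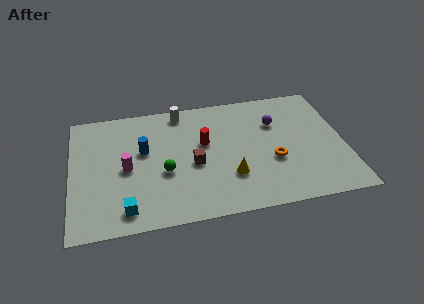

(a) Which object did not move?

the blue cylinder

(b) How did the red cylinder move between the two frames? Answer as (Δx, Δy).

(-0.6, 1.0)

From the two frames, the red cylinder sits at roughly (7.4, 4.2) before and (6.8, 5.2) after.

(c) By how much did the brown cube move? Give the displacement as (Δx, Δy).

(0.1, 2.5)

The brown cube was at about (6.1, 1.3) and moved to about (6.2, 3.8).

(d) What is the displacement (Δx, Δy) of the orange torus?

(-2.0, -3.0)

From the two frames, the orange torus sits at roughly (12.2, 6.3) before and (10.2, 3.3) after.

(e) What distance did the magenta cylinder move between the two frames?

3.1

The magenta cylinder was near (5.8, 4.7) before and (2.8, 4.1) after, so it travelled √(3.0² + 0.6²) ≈ 3.1 units.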